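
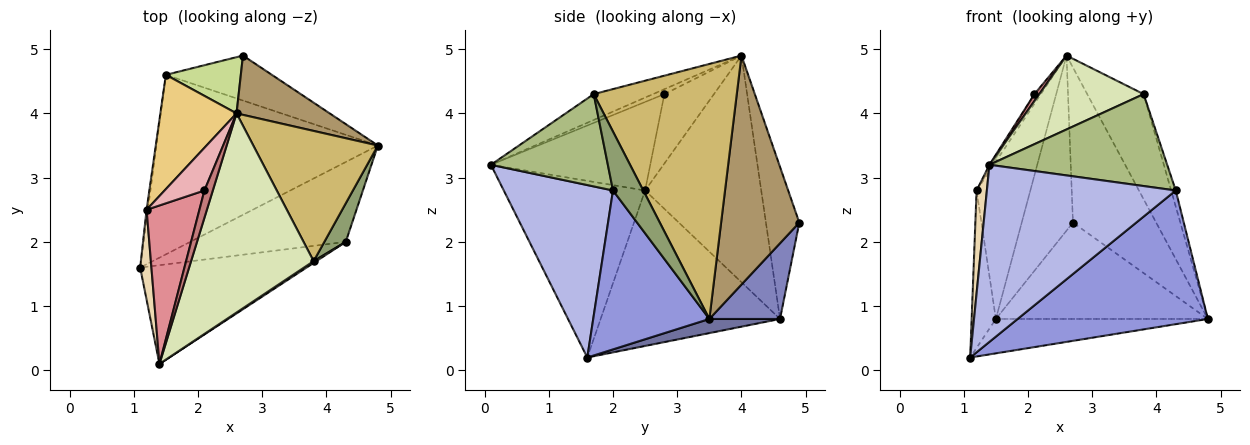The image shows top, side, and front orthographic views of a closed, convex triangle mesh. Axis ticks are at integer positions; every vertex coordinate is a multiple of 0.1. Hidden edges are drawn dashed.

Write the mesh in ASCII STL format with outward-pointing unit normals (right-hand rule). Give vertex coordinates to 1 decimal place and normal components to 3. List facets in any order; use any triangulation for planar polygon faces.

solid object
 facet normal 0.063 0.188 -0.980
  outer loop
   vertex 1.5 4.6 0.8
   vertex 4.8 3.5 0.8
   vertex 1.1 1.6 0.2
  endloop
 endfacet
 facet normal 0.289 0.867 -0.405
  outer loop
   vertex 1.5 4.6 0.8
   vertex 2.7 4.9 2.3
   vertex 4.8 3.5 0.8
  endloop
 endfacet
 facet normal 0.464 -0.760 -0.454
  outer loop
   vertex 4.3 2.0 2.8
   vertex 1.1 1.6 0.2
   vertex 4.8 3.5 0.8
  endloop
 endfacet
 facet normal 0.451 -0.780 -0.435
  outer loop
   vertex 4.3 2.0 2.8
   vertex 1.4 0.1 3.2
   vertex 1.1 1.6 0.2
  endloop
 endfacet
 facet normal 0.930 0.141 0.338
  outer loop
   vertex 4.3 2.0 2.8
   vertex 4.8 3.5 0.8
   vertex 3.8 1.7 4.3
  endloop
 endfacet
 facet normal 0.550 -0.835 0.016
  outer loop
   vertex 4.3 2.0 2.8
   vertex 3.8 1.7 4.3
   vertex 1.4 0.1 3.2
  endloop
 endfacet
 facet normal -0.527 0.809 0.260
  outer loop
   vertex 2.6 4.0 4.9
   vertex 2.7 4.9 2.3
   vertex 1.5 4.6 0.8
  endloop
 endfacet
 facet normal -0.194 -0.341 0.920
  outer loop
   vertex 2.6 4.0 4.9
   vertex 1.4 0.1 3.2
   vertex 3.8 1.7 4.3
  endloop
 endfacet
 facet normal 0.660 0.702 0.268
  outer loop
   vertex 2.6 4.0 4.9
   vertex 4.8 3.5 0.8
   vertex 2.7 4.9 2.3
  endloop
 endfacet
 facet normal 0.847 0.334 0.414
  outer loop
   vertex 2.6 4.0 4.9
   vertex 3.8 1.7 4.3
   vertex 4.8 3.5 0.8
  endloop
 endfacet
 facet normal -0.868 0.402 0.292
  outer loop
   vertex 1.2 2.5 2.8
   vertex 2.6 4.0 4.9
   vertex 1.5 4.6 0.8
  endloop
 endfacet
 facet normal -0.995 -0.072 0.063
  outer loop
   vertex 1.2 2.5 2.8
   vertex 1.1 1.6 0.2
   vertex 1.4 0.1 3.2
  endloop
 endfacet
 facet normal -0.991 0.134 -0.008
  outer loop
   vertex 1.2 2.5 2.8
   vertex 1.5 4.6 0.8
   vertex 1.1 1.6 0.2
  endloop
 endfacet
 facet normal -0.495 -0.215 0.842
  outer loop
   vertex 2.1 2.8 4.3
   vertex 1.4 0.1 3.2
   vertex 2.6 4.0 4.9
  endloop
 endfacet
 facet normal -0.859 0.014 0.512
  outer loop
   vertex 2.1 2.8 4.3
   vertex 1.2 2.5 2.8
   vertex 1.4 0.1 3.2
  endloop
 endfacet
 facet normal -0.862 0.112 0.495
  outer loop
   vertex 2.1 2.8 4.3
   vertex 2.6 4.0 4.9
   vertex 1.2 2.5 2.8
  endloop
 endfacet
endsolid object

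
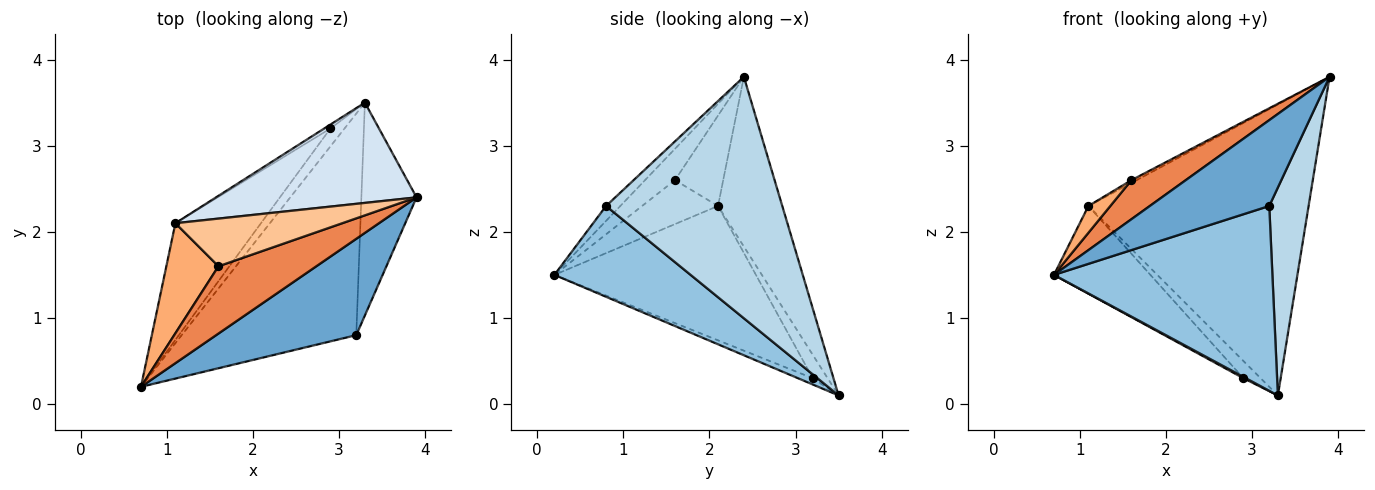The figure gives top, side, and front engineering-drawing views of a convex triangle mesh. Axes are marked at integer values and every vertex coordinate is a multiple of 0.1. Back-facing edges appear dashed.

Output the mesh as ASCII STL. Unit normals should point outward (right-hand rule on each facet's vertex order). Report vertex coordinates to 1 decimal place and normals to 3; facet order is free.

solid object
 facet normal -0.079 -0.663 0.744
  outer loop
   vertex 3.2 0.8 2.3
   vertex 3.9 2.4 3.8
   vertex 0.7 0.2 1.5
  endloop
 endfacet
 facet normal 0.371 -0.595 -0.713
  outer loop
   vertex 3.2 0.8 2.3
   vertex 0.7 0.2 1.5
   vertex 3.3 3.5 0.1
  endloop
 endfacet
 facet normal 0.953 -0.213 -0.218
  outer loop
   vertex 3.2 0.8 2.3
   vertex 3.3 3.5 0.1
   vertex 3.9 2.4 3.8
  endloop
 endfacet
 facet normal -0.266 0.911 0.314
  outer loop
   vertex 1.1 2.1 2.3
   vertex 3.9 2.4 3.8
   vertex 3.3 3.5 0.1
  endloop
 endfacet
 facet normal -0.267 -0.484 0.834
  outer loop
   vertex 1.6 1.6 2.6
   vertex 0.7 0.2 1.5
   vertex 3.9 2.4 3.8
  endloop
 endfacet
 facet normal -0.634 -0.183 0.751
  outer loop
   vertex 1.6 1.6 2.6
   vertex 1.1 2.1 2.3
   vertex 0.7 0.2 1.5
  endloop
 endfacet
 facet normal -0.476 0.051 0.878
  outer loop
   vertex 1.6 1.6 2.6
   vertex 3.9 2.4 3.8
   vertex 1.1 2.1 2.3
  endloop
 endfacet
 facet normal -0.405 -0.068 -0.912
  outer loop
   vertex 2.9 3.2 0.3
   vertex 3.3 3.5 0.1
   vertex 0.7 0.2 1.5
  endloop
 endfacet
 facet normal -0.782 0.374 -0.498
  outer loop
   vertex 2.9 3.2 0.3
   vertex 0.7 0.2 1.5
   vertex 1.1 2.1 2.3
  endloop
 endfacet
 facet normal -0.644 0.746 -0.170
  outer loop
   vertex 2.9 3.2 0.3
   vertex 1.1 2.1 2.3
   vertex 3.3 3.5 0.1
  endloop
 endfacet
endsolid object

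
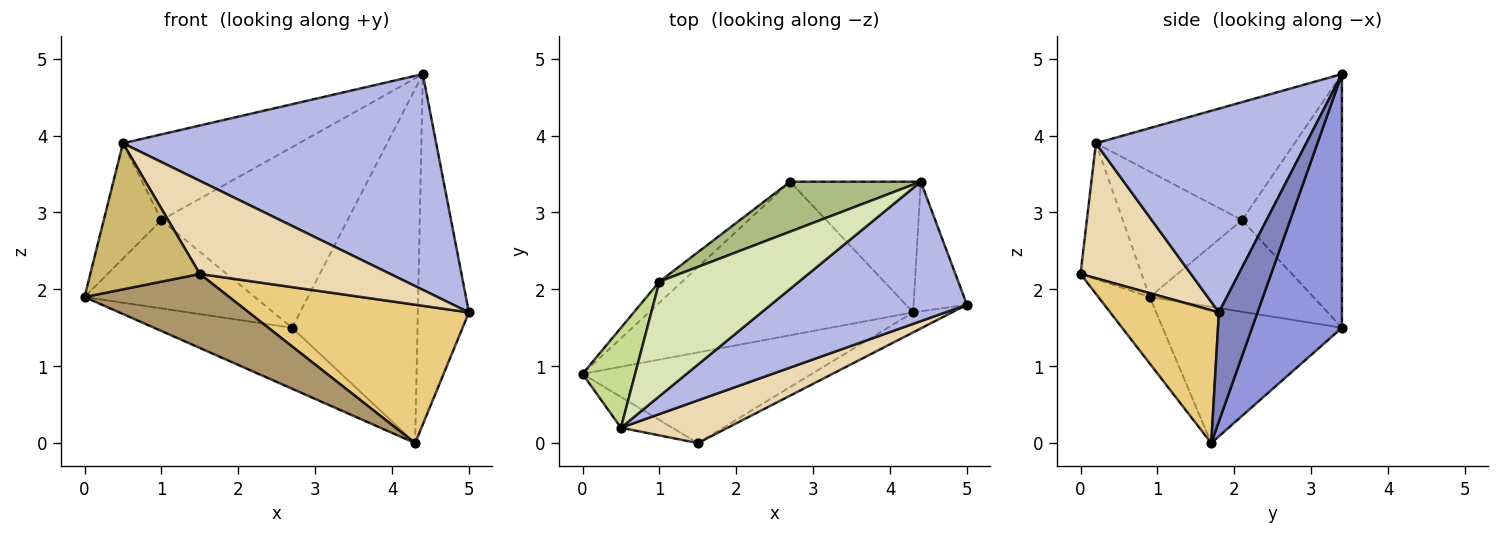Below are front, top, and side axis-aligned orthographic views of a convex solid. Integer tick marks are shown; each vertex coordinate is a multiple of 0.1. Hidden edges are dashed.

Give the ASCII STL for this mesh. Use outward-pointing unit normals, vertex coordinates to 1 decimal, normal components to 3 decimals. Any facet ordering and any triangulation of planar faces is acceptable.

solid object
 facet normal -0.432 0.333 -0.838
  outer loop
   vertex 4.3 1.7 0.0
   vertex 0.0 0.9 1.9
   vertex 2.7 3.4 1.5
  endloop
 endfacet
 facet normal 0.578 0.765 -0.283
  outer loop
   vertex 4.3 1.7 0.0
   vertex 4.4 3.4 4.8
   vertex 5.0 1.8 1.7
  endloop
 endfacet
 facet normal 0.558 0.779 -0.287
  outer loop
   vertex 4.3 1.7 0.0
   vertex 2.7 3.4 1.5
   vertex 4.4 3.4 4.8
  endloop
 endfacet
 facet normal 0.491 -0.732 0.473
  outer loop
   vertex 0.5 0.2 3.9
   vertex 5.0 1.8 1.7
   vertex 4.4 3.4 4.8
  endloop
 endfacet
 facet normal -0.683 0.710 -0.170
  outer loop
   vertex 1.0 2.1 2.9
   vertex 2.7 3.4 1.5
   vertex 0.0 0.9 1.9
  endloop
 endfacet
 facet normal -0.460 0.856 0.237
  outer loop
   vertex 1.0 2.1 2.9
   vertex 4.4 3.4 4.8
   vertex 2.7 3.4 1.5
  endloop
 endfacet
 facet normal -0.842 0.407 0.353
  outer loop
   vertex 1.0 2.1 2.9
   vertex 0.0 0.9 1.9
   vertex 0.5 0.2 3.9
  endloop
 endfacet
 facet normal -0.560 0.496 0.663
  outer loop
   vertex 1.0 2.1 2.9
   vertex 0.5 0.2 3.9
   vertex 4.4 3.4 4.8
  endloop
 endfacet
 facet normal -0.219 -0.617 -0.756
  outer loop
   vertex 1.5 0.0 2.2
   vertex 0.0 0.9 1.9
   vertex 4.3 1.7 0.0
  endloop
 endfacet
 facet normal -0.479 -0.859 -0.181
  outer loop
   vertex 1.5 0.0 2.2
   vertex 0.5 0.2 3.9
   vertex 0.0 0.9 1.9
  endloop
 endfacet
 facet normal 0.439 -0.889 -0.128
  outer loop
   vertex 1.5 0.0 2.2
   vertex 4.3 1.7 0.0
   vertex 5.0 1.8 1.7
  endloop
 endfacet
 facet normal 0.466 -0.804 0.369
  outer loop
   vertex 1.5 0.0 2.2
   vertex 5.0 1.8 1.7
   vertex 0.5 0.2 3.9
  endloop
 endfacet
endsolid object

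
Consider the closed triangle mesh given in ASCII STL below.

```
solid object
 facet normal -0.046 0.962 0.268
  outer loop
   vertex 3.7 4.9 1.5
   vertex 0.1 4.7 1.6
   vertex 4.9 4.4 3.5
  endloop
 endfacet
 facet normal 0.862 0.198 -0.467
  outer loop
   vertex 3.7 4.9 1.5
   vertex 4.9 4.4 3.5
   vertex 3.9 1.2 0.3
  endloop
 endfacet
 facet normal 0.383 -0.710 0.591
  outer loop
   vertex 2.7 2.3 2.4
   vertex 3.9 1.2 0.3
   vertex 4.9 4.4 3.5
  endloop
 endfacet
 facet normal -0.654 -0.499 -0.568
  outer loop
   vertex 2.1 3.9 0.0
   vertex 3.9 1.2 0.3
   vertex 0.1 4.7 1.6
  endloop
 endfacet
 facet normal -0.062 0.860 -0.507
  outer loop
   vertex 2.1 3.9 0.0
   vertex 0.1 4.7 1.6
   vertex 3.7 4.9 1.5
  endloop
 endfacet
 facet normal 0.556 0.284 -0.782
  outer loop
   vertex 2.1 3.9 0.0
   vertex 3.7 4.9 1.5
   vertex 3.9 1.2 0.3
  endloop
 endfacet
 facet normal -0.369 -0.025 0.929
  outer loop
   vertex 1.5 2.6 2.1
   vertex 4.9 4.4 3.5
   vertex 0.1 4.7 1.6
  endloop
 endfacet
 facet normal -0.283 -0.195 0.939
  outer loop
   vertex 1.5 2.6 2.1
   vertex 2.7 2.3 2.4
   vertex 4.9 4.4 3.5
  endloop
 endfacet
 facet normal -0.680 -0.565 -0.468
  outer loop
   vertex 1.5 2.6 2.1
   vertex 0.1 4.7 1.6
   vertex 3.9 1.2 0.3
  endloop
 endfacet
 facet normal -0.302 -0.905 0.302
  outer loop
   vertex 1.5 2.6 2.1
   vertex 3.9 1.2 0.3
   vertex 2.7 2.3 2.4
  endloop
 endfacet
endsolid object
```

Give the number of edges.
15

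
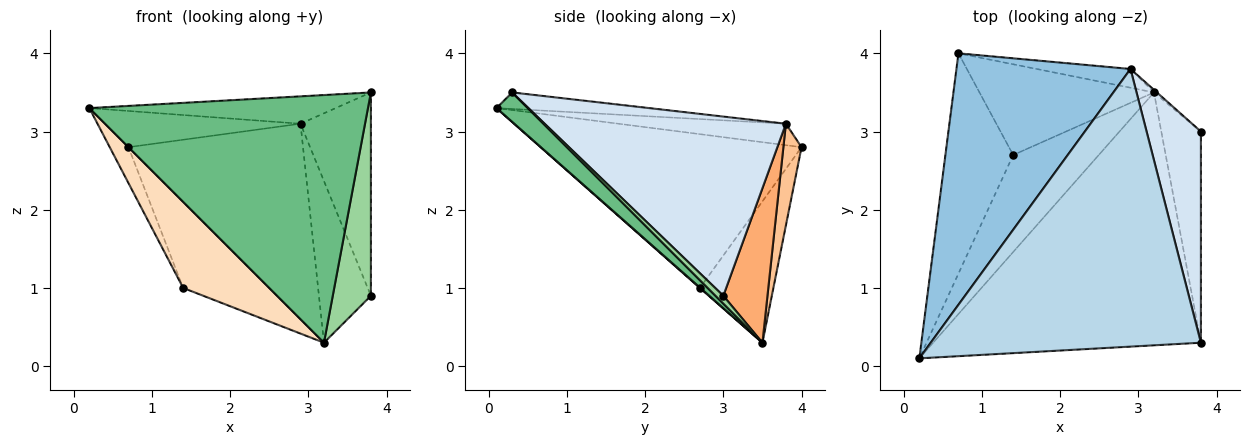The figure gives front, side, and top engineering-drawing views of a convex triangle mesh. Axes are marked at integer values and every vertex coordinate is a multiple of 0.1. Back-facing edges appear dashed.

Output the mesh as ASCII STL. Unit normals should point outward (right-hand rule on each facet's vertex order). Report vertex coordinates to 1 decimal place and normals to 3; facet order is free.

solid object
 facet normal -0.913 0.065 -0.402
  outer loop
   vertex 1.4 2.7 1.0
   vertex 0.2 0.1 3.3
   vertex 0.7 4.0 2.8
  endloop
 endfacet
 facet normal -0.121 0.141 0.983
  outer loop
   vertex 2.9 3.8 3.1
   vertex 0.7 4.0 2.8
   vertex 0.2 0.1 3.3
  endloop
 endfacet
 facet normal -0.061 0.098 0.993
  outer loop
   vertex 2.9 3.8 3.1
   vertex 0.2 0.1 3.3
   vertex 3.8 0.3 3.5
  endloop
 endfacet
 facet normal 0.922 0.269 0.279
  outer loop
   vertex 2.9 3.8 3.1
   vertex 3.8 0.3 3.5
   vertex 3.8 3.0 0.9
  endloop
 endfacet
 facet normal -0.507 0.593 -0.626
  outer loop
   vertex 3.2 3.5 0.3
   vertex 1.4 2.7 1.0
   vertex 0.7 4.0 2.8
  endloop
 endfacet
 facet normal 0.647 0.762 -0.012
  outer loop
   vertex 3.2 3.5 0.3
   vertex 2.9 3.8 3.1
   vertex 3.8 3.0 0.9
  endloop
 endfacet
 facet normal 0.103 0.990 -0.095
  outer loop
   vertex 3.2 3.5 0.3
   vertex 0.7 4.0 2.8
   vertex 2.9 3.8 3.1
  endloop
 endfacet
 facet normal 0.004 -0.664 -0.748
  outer loop
   vertex 3.2 3.5 0.3
   vertex 0.2 0.1 3.3
   vertex 1.4 2.7 1.0
  endloop
 endfacet
 facet normal 0.078 -0.698 -0.712
  outer loop
   vertex 3.2 3.5 0.3
   vertex 3.8 0.3 3.5
   vertex 0.2 0.1 3.3
  endloop
 endfacet
 facet normal 0.141 -0.687 -0.713
  outer loop
   vertex 3.2 3.5 0.3
   vertex 3.8 3.0 0.9
   vertex 3.8 0.3 3.5
  endloop
 endfacet
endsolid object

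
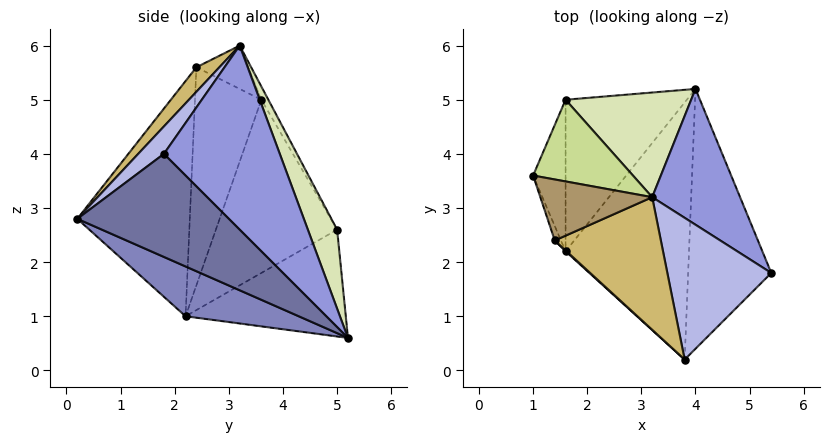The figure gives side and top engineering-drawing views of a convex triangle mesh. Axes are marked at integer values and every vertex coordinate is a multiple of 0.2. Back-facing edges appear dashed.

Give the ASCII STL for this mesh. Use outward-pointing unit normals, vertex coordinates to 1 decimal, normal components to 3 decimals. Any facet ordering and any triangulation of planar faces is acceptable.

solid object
 facet normal 0.744 -0.294 -0.600
  outer loop
   vertex 3.8 0.2 2.8
   vertex 4.0 5.2 0.6
   vertex 5.4 1.8 4.0
  endloop
 endfacet
 facet normal 0.345 -0.390 -0.854
  outer loop
   vertex 1.6 2.2 1.0
   vertex 4.0 5.2 0.6
   vertex 3.8 0.2 2.8
  endloop
 endfacet
 facet normal 0.704 0.626 0.336
  outer loop
   vertex 3.2 3.2 6.0
   vertex 5.4 1.8 4.0
   vertex 4.0 5.2 0.6
  endloop
 endfacet
 facet normal 0.182 -0.700 0.690
  outer loop
   vertex 3.2 3.2 6.0
   vertex 3.8 0.2 2.8
   vertex 5.4 1.8 4.0
  endloop
 endfacet
 facet normal -0.977 0.105 -0.183
  outer loop
   vertex 1.6 5.0 2.6
   vertex 1.6 2.2 1.0
   vertex 1.0 3.6 5.0
  endloop
 endfacet
 facet normal -0.608 0.394 -0.690
  outer loop
   vertex 1.6 5.0 2.6
   vertex 4.0 5.2 0.6
   vertex 1.6 2.2 1.0
  endloop
 endfacet
 facet normal -0.065 0.869 0.491
  outer loop
   vertex 1.6 5.0 2.6
   vertex 1.0 3.6 5.0
   vertex 3.2 3.2 6.0
  endloop
 endfacet
 facet normal 0.231 0.901 0.368
  outer loop
   vertex 1.6 5.0 2.6
   vertex 3.2 3.2 6.0
   vertex 4.0 5.2 0.6
  endloop
 endfacet
 facet normal -0.341 0.327 0.881
  outer loop
   vertex 1.4 2.4 5.6
   vertex 3.2 3.2 6.0
   vertex 1.0 3.6 5.0
  endloop
 endfacet
 facet normal 0.160 -0.705 0.691
  outer loop
   vertex 1.4 2.4 5.6
   vertex 3.8 0.2 2.8
   vertex 3.2 3.2 6.0
  endloop
 endfacet
 facet normal -0.944 -0.328 -0.027
  outer loop
   vertex 1.4 2.4 5.6
   vertex 1.0 3.6 5.0
   vertex 1.6 2.2 1.0
  endloop
 endfacet
 facet normal -0.674 -0.739 0.003
  outer loop
   vertex 1.4 2.4 5.6
   vertex 1.6 2.2 1.0
   vertex 3.8 0.2 2.8
  endloop
 endfacet
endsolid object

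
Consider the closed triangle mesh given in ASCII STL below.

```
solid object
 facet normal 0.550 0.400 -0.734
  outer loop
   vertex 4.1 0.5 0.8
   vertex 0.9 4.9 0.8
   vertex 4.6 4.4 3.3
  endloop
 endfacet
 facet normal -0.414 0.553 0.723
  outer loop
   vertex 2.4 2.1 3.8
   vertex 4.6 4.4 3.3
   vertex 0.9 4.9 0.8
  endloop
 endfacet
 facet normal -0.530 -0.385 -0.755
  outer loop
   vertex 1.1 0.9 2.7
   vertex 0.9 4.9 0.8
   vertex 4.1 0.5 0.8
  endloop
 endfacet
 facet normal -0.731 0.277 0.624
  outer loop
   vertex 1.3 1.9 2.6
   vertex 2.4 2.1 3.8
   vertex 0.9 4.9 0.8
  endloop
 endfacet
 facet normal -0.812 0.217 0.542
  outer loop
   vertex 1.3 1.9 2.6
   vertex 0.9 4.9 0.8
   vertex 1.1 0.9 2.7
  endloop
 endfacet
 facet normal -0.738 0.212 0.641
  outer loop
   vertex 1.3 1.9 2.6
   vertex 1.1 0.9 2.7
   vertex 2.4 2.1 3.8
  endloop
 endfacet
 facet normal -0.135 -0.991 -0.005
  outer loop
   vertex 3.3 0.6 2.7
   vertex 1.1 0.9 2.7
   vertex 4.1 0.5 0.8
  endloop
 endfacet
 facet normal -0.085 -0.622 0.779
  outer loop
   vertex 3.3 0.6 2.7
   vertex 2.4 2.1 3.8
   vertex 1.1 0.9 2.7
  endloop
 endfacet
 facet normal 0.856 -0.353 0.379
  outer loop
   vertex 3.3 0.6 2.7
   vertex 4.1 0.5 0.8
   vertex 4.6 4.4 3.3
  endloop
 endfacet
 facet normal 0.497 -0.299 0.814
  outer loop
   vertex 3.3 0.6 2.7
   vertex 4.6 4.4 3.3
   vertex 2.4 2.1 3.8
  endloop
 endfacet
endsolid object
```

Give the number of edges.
15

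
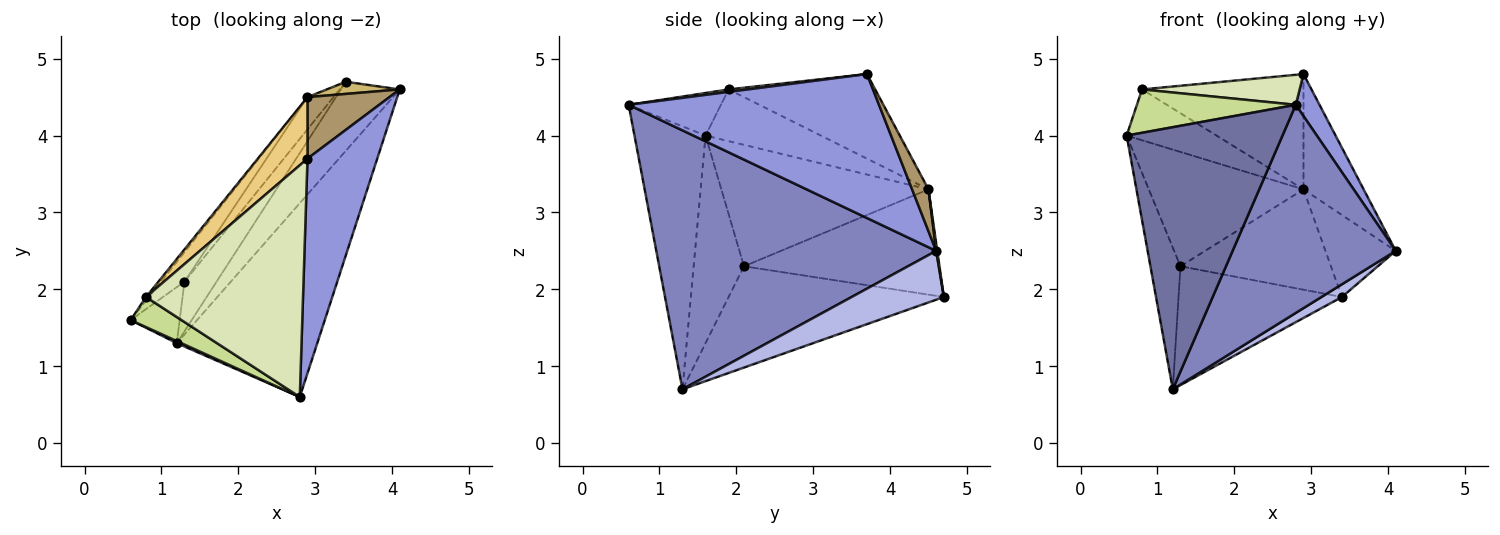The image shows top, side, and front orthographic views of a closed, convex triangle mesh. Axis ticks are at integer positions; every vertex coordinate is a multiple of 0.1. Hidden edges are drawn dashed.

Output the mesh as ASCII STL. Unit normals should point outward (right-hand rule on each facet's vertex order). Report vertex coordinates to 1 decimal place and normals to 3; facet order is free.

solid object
 facet normal -0.415 -0.910 0.007
  outer loop
   vertex 1.2 1.3 0.7
   vertex 2.8 0.6 4.4
   vertex 0.6 1.6 4.0
  endloop
 endfacet
 facet normal 0.782 -0.456 -0.425
  outer loop
   vertex 1.2 1.3 0.7
   vertex 4.1 4.6 2.5
   vertex 2.8 0.6 4.4
  endloop
 endfacet
 facet normal 0.897 -0.085 0.435
  outer loop
   vertex 2.9 3.7 4.8
   vertex 2.8 0.6 4.4
   vertex 4.1 4.6 2.5
  endloop
 endfacet
 facet normal 0.633 -0.141 -0.762
  outer loop
   vertex 3.4 4.7 1.9
   vertex 4.1 4.6 2.5
   vertex 1.2 1.3 0.7
  endloop
 endfacet
 facet normal -0.841 0.503 -0.199
  outer loop
   vertex 1.3 2.1 2.3
   vertex 1.2 1.3 0.7
   vertex 0.6 1.6 4.0
  endloop
 endfacet
 facet normal -0.772 0.586 -0.245
  outer loop
   vertex 1.3 2.1 2.3
   vertex 3.4 4.7 1.9
   vertex 1.2 1.3 0.7
  endloop
 endfacet
 facet normal -0.431 -0.742 0.514
  outer loop
   vertex 0.8 1.9 4.6
   vertex 0.6 1.6 4.0
   vertex 2.8 0.6 4.4
  endloop
 endfacet
 facet normal 0.016 -0.128 0.992
  outer loop
   vertex 0.8 1.9 4.6
   vertex 2.8 0.6 4.4
   vertex 2.9 3.7 4.8
  endloop
 endfacet
 facet normal 0.234 0.858 0.458
  outer loop
   vertex 2.9 4.5 3.3
   vertex 2.9 3.7 4.8
   vertex 4.1 4.6 2.5
  endloop
 endfacet
 facet normal 0.015 0.989 0.147
  outer loop
   vertex 2.9 4.5 3.3
   vertex 4.1 4.6 2.5
   vertex 3.4 4.7 1.9
  endloop
 endfacet
 facet normal -0.625 0.689 0.367
  outer loop
   vertex 2.9 4.5 3.3
   vertex 0.8 1.9 4.6
   vertex 2.9 3.7 4.8
  endloop
 endfacet
 facet normal -0.788 0.614 -0.044
  outer loop
   vertex 2.9 4.5 3.3
   vertex 0.6 1.6 4.0
   vertex 0.8 1.9 4.6
  endloop
 endfacet
 facet normal -0.792 0.591 -0.152
  outer loop
   vertex 2.9 4.5 3.3
   vertex 1.3 2.1 2.3
   vertex 0.6 1.6 4.0
  endloop
 endfacet
 facet normal -0.778 0.599 -0.192
  outer loop
   vertex 2.9 4.5 3.3
   vertex 3.4 4.7 1.9
   vertex 1.3 2.1 2.3
  endloop
 endfacet
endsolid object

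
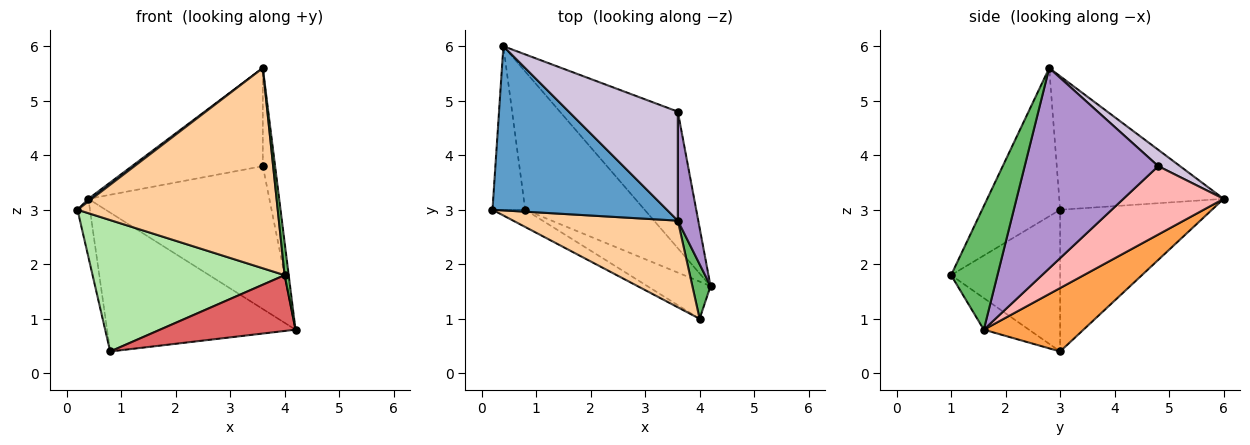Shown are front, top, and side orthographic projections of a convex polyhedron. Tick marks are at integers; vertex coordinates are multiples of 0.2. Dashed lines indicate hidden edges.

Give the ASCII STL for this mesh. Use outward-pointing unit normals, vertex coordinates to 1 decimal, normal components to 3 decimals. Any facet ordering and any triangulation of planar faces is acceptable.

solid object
 facet normal -0.608 -0.012 0.794
  outer loop
   vertex 3.6 2.8 5.6
   vertex 0.4 6.0 3.2
   vertex 0.2 3.0 3.0
  endloop
 endfacet
 facet normal -0.971 0.080 -0.224
  outer loop
   vertex 0.8 3.0 0.4
   vertex 0.2 3.0 3.0
   vertex 0.4 6.0 3.2
  endloop
 endfacet
 facet normal 0.351 0.664 -0.661
  outer loop
   vertex 0.8 3.0 0.4
   vertex 0.4 6.0 3.2
   vertex 4.2 1.6 0.8
  endloop
 endfacet
 facet normal -0.337 -0.864 0.374
  outer loop
   vertex 4.0 1.0 1.8
   vertex 3.6 2.8 5.6
   vertex 0.2 3.0 3.0
  endloop
 endfacet
 facet normal 0.986 -0.087 0.145
  outer loop
   vertex 4.0 1.0 1.8
   vertex 4.2 1.6 0.8
   vertex 3.6 2.8 5.6
  endloop
 endfacet
 facet normal -0.491 -0.864 -0.113
  outer loop
   vertex 4.0 1.0 1.8
   vertex 0.2 3.0 3.0
   vertex 0.8 3.0 0.4
  endloop
 endfacet
 facet normal -0.267 -0.802 -0.535
  outer loop
   vertex 4.0 1.0 1.8
   vertex 0.8 3.0 0.4
   vertex 4.2 1.6 0.8
  endloop
 endfacet
 facet normal 0.372 0.671 -0.641
  outer loop
   vertex 3.6 4.8 3.8
   vertex 4.2 1.6 0.8
   vertex 0.4 6.0 3.2
  endloop
 endfacet
 facet normal 0.991 0.091 0.101
  outer loop
   vertex 3.6 4.8 3.8
   vertex 3.6 2.8 5.6
   vertex 4.2 1.6 0.8
  endloop
 endfacet
 facet normal 0.111 0.665 0.739
  outer loop
   vertex 3.6 4.8 3.8
   vertex 0.4 6.0 3.2
   vertex 3.6 2.8 5.6
  endloop
 endfacet
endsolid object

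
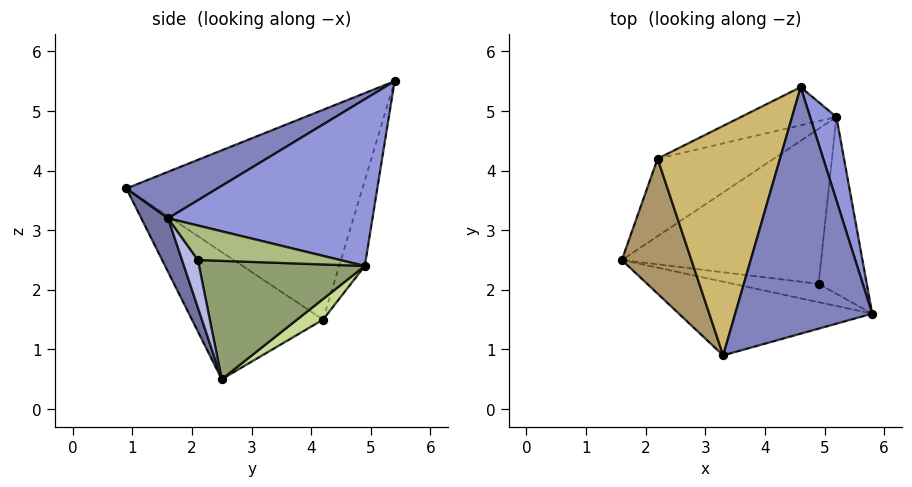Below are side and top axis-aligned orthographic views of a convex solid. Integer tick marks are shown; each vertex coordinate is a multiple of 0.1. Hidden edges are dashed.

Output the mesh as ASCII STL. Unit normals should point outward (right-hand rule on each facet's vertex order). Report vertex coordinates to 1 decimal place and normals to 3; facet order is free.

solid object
 facet normal 0.139 -0.854 -0.501
  outer loop
   vertex 3.3 0.9 3.7
   vertex 1.6 2.5 0.5
   vertex 5.8 1.6 3.2
  endloop
 endfacet
 facet normal 0.291 -0.427 0.856
  outer loop
   vertex 3.3 0.9 3.7
   vertex 5.8 1.6 3.2
   vertex 4.6 5.4 5.5
  endloop
 endfacet
 facet normal 0.965 0.212 0.153
  outer loop
   vertex 5.2 4.9 2.4
   vertex 4.6 5.4 5.5
   vertex 5.8 1.6 3.2
  endloop
 endfacet
 facet normal 0.461 -0.326 -0.825
  outer loop
   vertex 4.9 2.1 2.5
   vertex 5.8 1.6 3.2
   vertex 1.6 2.5 0.5
  endloop
 endfacet
 facet normal 0.509 -0.085 -0.857
  outer loop
   vertex 4.9 2.1 2.5
   vertex 1.6 2.5 0.5
   vertex 5.2 4.9 2.4
  endloop
 endfacet
 facet normal 0.579 -0.091 -0.810
  outer loop
   vertex 4.9 2.1 2.5
   vertex 5.2 4.9 2.4
   vertex 5.8 1.6 3.2
  endloop
 endfacet
 facet normal 0.155 0.460 -0.874
  outer loop
   vertex 2.2 4.2 1.5
   vertex 5.2 4.9 2.4
   vertex 1.6 2.5 0.5
  endloop
 endfacet
 facet normal -0.169 0.967 -0.189
  outer loop
   vertex 2.2 4.2 1.5
   vertex 4.6 5.4 5.5
   vertex 5.2 4.9 2.4
  endloop
 endfacet
 facet normal -0.877 0.027 0.480
  outer loop
   vertex 2.2 4.2 1.5
   vertex 1.6 2.5 0.5
   vertex 3.3 0.9 3.7
  endloop
 endfacet
 facet normal -0.863 0.048 0.503
  outer loop
   vertex 2.2 4.2 1.5
   vertex 3.3 0.9 3.7
   vertex 4.6 5.4 5.5
  endloop
 endfacet
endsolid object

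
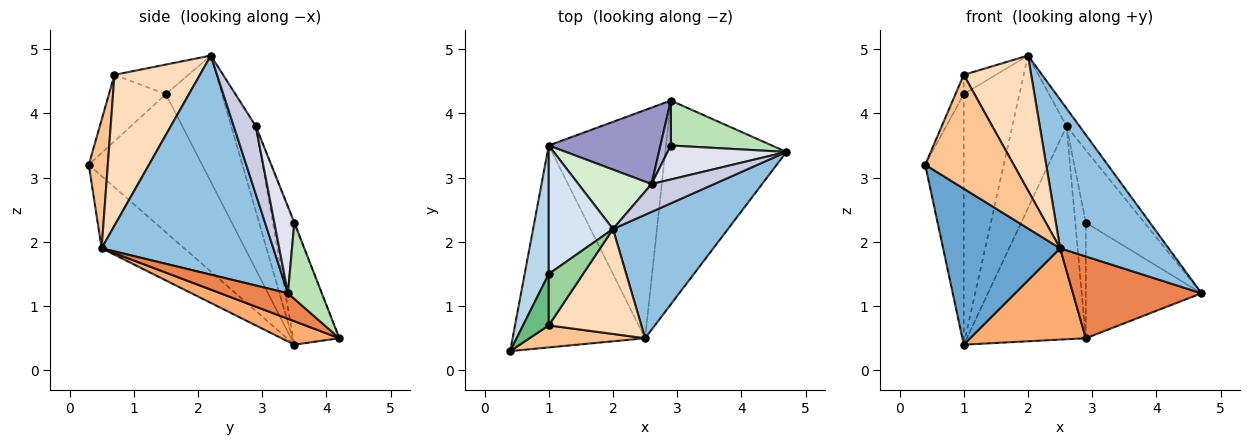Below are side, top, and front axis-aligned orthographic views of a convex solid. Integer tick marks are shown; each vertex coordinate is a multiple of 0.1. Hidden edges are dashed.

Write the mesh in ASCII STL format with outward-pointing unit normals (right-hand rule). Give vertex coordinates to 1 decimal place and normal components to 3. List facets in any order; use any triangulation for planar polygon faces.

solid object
 facet normal -0.396 -0.561 -0.727
  outer loop
   vertex 2.5 0.5 1.9
   vertex 0.4 0.3 3.2
   vertex 1.0 3.5 0.4
  endloop
 endfacet
 facet normal 0.773 -0.488 0.406
  outer loop
   vertex 2.5 0.5 1.9
   vertex 4.7 3.4 1.2
   vertex 2.0 2.2 4.9
  endloop
 endfacet
 facet normal -0.934 0.318 0.163
  outer loop
   vertex 1.0 1.5 4.3
   vertex 1.0 3.5 0.4
   vertex 0.4 0.3 3.2
  endloop
 endfacet
 facet normal -0.668 0.662 0.340
  outer loop
   vertex 1.0 1.5 4.3
   vertex 2.0 2.2 4.9
   vertex 1.0 3.5 0.4
  endloop
 endfacet
 facet normal 0.192 -0.365 -0.911
  outer loop
   vertex 2.9 4.2 0.5
   vertex 4.7 3.4 1.2
   vertex 2.5 0.5 1.9
  endloop
 endfacet
 facet normal 0.183 -0.365 -0.913
  outer loop
   vertex 2.9 4.2 0.5
   vertex 2.5 0.5 1.9
   vertex 1.0 3.5 0.4
  endloop
 endfacet
 facet normal 0.207 -0.961 0.186
  outer loop
   vertex 1.0 0.7 4.6
   vertex 0.4 0.3 3.2
   vertex 2.5 0.5 1.9
  endloop
 endfacet
 facet normal 0.707 -0.558 0.434
  outer loop
   vertex 1.0 0.7 4.6
   vertex 2.5 0.5 1.9
   vertex 2.0 2.2 4.9
  endloop
 endfacet
 facet normal -0.924 0.134 0.358
  outer loop
   vertex 1.0 0.7 4.6
   vertex 1.0 1.5 4.3
   vertex 0.4 0.3 3.2
  endloop
 endfacet
 facet normal -0.628 0.273 0.728
  outer loop
   vertex 1.0 0.7 4.6
   vertex 2.0 2.2 4.9
   vertex 1.0 1.5 4.3
  endloop
 endfacet
 facet normal 0.264 0.899 0.350
  outer loop
   vertex 2.9 3.5 2.3
   vertex 4.7 3.4 1.2
   vertex 2.9 4.2 0.5
  endloop
 endfacet
 facet normal -0.389 0.859 0.334
  outer loop
   vertex 2.6 2.9 3.8
   vertex 1.0 3.5 0.4
   vertex 2.0 2.2 4.9
  endloop
 endfacet
 facet normal -0.343 0.884 0.317
  outer loop
   vertex 2.6 2.9 3.8
   vertex 2.9 4.2 0.5
   vertex 1.0 3.5 0.4
  endloop
 endfacet
 facet normal -0.052 0.931 0.362
  outer loop
   vertex 2.6 2.9 3.8
   vertex 2.9 3.5 2.3
   vertex 2.9 4.2 0.5
  endloop
 endfacet
 facet normal 0.675 0.398 0.621
  outer loop
   vertex 2.6 2.9 3.8
   vertex 2.0 2.2 4.9
   vertex 4.7 3.4 1.2
  endloop
 endfacet
 facet normal 0.296 0.865 0.405
  outer loop
   vertex 2.6 2.9 3.8
   vertex 4.7 3.4 1.2
   vertex 2.9 3.5 2.3
  endloop
 endfacet
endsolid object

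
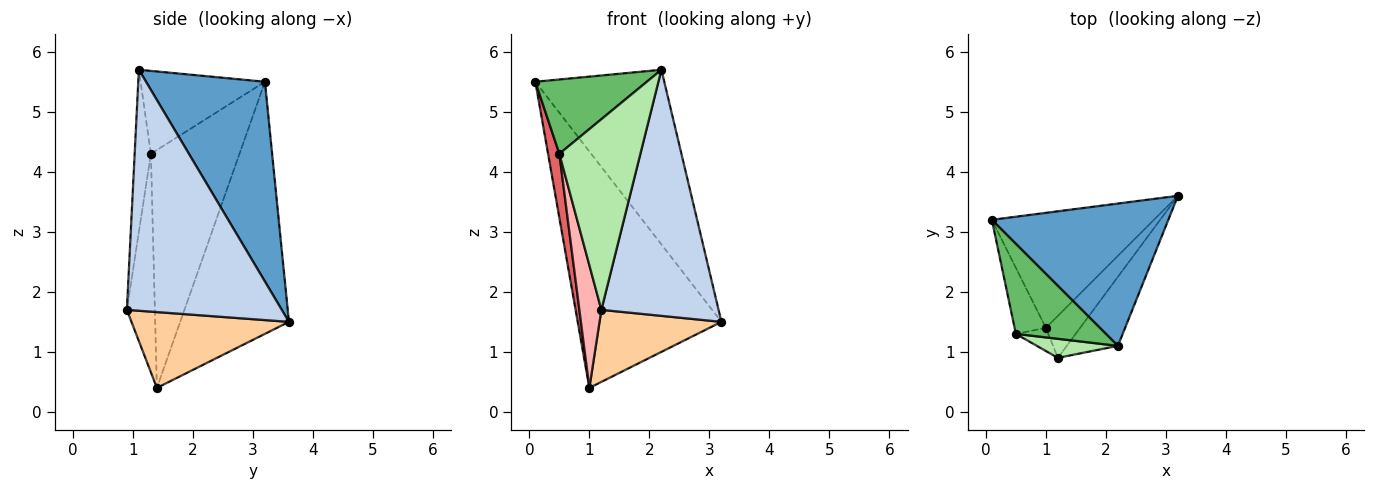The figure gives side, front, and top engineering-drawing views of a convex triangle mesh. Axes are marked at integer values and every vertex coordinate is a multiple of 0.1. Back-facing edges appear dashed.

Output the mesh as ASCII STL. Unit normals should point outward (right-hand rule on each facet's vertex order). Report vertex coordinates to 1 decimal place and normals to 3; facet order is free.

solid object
 facet normal 0.582 0.631 0.514
  outer loop
   vertex 2.2 1.1 5.7
   vertex 3.2 3.6 1.5
   vertex 0.1 3.2 5.5
  endloop
 endfacet
 facet normal 0.786 -0.595 -0.167
  outer loop
   vertex 2.2 1.1 5.7
   vertex 1.2 0.9 1.7
   vertex 3.2 3.6 1.5
  endloop
 endfacet
 facet normal -0.563 0.743 -0.362
  outer loop
   vertex 1.0 1.4 0.4
   vertex 0.1 3.2 5.5
   vertex 3.2 3.6 1.5
  endloop
 endfacet
 facet normal 0.745 -0.577 -0.336
  outer loop
   vertex 1.0 1.4 0.4
   vertex 3.2 3.6 1.5
   vertex 1.2 0.9 1.7
  endloop
 endfacet
 facet normal -0.579 -0.519 0.629
  outer loop
   vertex 0.5 1.3 4.3
   vertex 2.2 1.1 5.7
   vertex 0.1 3.2 5.5
  endloop
 endfacet
 facet normal -0.195 -0.976 0.098
  outer loop
   vertex 0.5 1.3 4.3
   vertex 1.2 0.9 1.7
   vertex 2.2 1.1 5.7
  endloop
 endfacet
 facet normal -0.984 -0.125 -0.129
  outer loop
   vertex 0.5 1.3 4.3
   vertex 0.1 3.2 5.5
   vertex 1.0 1.4 0.4
  endloop
 endfacet
 facet normal -0.781 -0.614 -0.116
  outer loop
   vertex 0.5 1.3 4.3
   vertex 1.0 1.4 0.4
   vertex 1.2 0.9 1.7
  endloop
 endfacet
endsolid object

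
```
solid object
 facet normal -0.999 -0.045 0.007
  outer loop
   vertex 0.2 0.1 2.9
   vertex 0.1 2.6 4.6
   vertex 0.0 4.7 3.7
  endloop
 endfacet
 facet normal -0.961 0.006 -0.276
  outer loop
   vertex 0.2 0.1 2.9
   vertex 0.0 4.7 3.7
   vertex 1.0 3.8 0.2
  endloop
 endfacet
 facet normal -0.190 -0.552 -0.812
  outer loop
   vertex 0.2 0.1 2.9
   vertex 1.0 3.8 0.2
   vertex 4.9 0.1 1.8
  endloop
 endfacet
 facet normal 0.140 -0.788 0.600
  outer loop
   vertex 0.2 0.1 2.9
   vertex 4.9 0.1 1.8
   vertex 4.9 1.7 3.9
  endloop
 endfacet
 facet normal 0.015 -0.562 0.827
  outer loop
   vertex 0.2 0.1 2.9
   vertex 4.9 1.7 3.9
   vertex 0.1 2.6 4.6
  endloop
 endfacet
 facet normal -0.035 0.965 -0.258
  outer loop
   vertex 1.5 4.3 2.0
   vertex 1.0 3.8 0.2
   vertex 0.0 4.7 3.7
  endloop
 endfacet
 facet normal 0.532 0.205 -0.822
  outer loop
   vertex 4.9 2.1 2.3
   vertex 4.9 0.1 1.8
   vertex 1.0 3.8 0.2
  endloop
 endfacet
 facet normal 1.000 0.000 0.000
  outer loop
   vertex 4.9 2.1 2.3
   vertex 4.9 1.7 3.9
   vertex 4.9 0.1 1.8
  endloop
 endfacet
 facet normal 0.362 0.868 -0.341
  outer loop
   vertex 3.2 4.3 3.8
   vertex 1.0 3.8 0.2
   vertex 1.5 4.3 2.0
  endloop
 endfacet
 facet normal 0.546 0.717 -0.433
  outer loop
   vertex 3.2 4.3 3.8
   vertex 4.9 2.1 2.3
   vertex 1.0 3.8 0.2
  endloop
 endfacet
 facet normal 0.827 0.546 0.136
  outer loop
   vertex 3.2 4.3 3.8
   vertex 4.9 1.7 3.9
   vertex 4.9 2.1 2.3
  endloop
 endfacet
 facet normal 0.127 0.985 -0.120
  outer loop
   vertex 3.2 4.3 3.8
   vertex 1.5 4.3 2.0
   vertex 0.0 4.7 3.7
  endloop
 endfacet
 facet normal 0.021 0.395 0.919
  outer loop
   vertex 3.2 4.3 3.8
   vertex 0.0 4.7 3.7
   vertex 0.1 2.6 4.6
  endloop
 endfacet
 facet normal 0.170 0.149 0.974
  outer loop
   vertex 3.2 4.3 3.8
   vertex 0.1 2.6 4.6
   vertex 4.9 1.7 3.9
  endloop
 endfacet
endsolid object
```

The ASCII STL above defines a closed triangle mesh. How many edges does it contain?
21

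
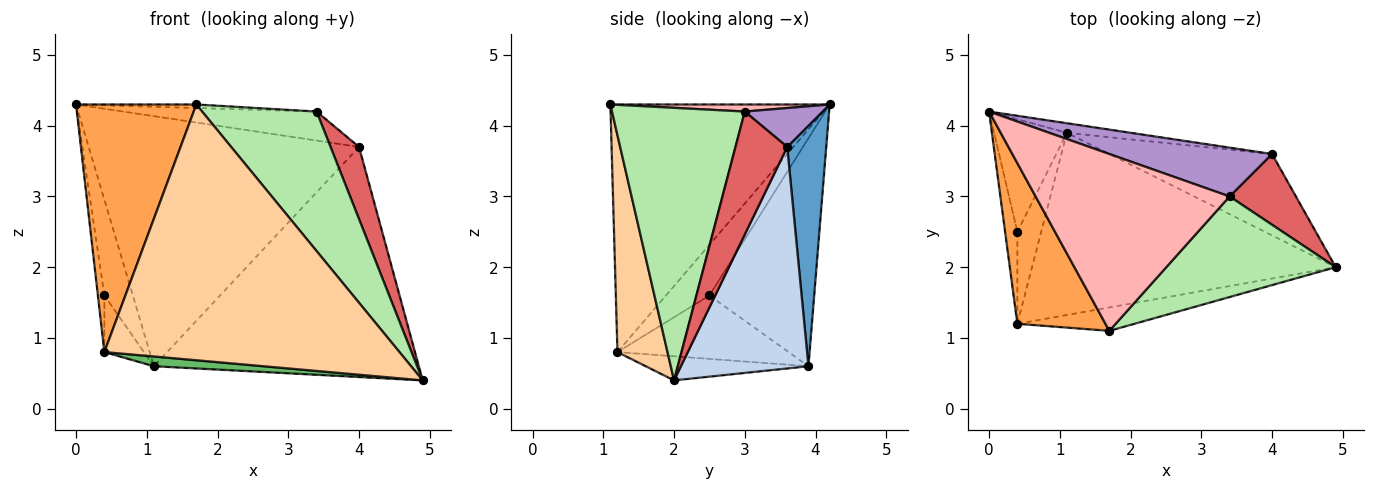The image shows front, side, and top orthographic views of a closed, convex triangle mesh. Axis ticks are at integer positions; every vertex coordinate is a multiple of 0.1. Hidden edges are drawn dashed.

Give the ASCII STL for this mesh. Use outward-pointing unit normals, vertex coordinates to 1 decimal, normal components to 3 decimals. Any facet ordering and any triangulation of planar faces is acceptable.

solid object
 facet normal 0.143 0.989 -0.038
  outer loop
   vertex 4.0 3.6 3.7
   vertex 1.1 3.9 0.6
   vertex 0.0 4.2 4.3
  endloop
 endfacet
 facet normal 0.413 0.859 -0.304
  outer loop
   vertex 4.0 3.6 3.7
   vertex 4.9 2.0 0.4
   vertex 1.1 3.9 0.6
  endloop
 endfacet
 facet normal -0.837 -0.459 0.298
  outer loop
   vertex 0.4 1.2 0.8
   vertex 1.7 1.1 4.3
   vertex 0.0 4.2 4.3
  endloop
 endfacet
 facet normal 0.167 -0.982 -0.090
  outer loop
   vertex 0.4 1.2 0.8
   vertex 4.9 2.0 0.4
   vertex 1.7 1.1 4.3
  endloop
 endfacet
 facet normal -0.079 -0.053 -0.995
  outer loop
   vertex 0.4 1.2 0.8
   vertex 1.1 3.9 0.6
   vertex 4.9 2.0 0.4
  endloop
 endfacet
 facet normal 0.685 -0.591 0.426
  outer loop
   vertex 3.4 3.0 4.2
   vertex 1.7 1.1 4.3
   vertex 4.9 2.0 0.4
  endloop
 endfacet
 facet normal 0.792 -0.436 0.427
  outer loop
   vertex 3.4 3.0 4.2
   vertex 4.9 2.0 0.4
   vertex 4.0 3.6 3.7
  endloop
 endfacet
 facet normal 0.036 0.020 0.999
  outer loop
   vertex 3.4 3.0 4.2
   vertex 0.0 4.2 4.3
   vertex 1.7 1.1 4.3
  endloop
 endfacet
 facet normal 0.201 0.500 0.842
  outer loop
   vertex 3.4 3.0 4.2
   vertex 4.0 3.6 3.7
   vertex 0.0 4.2 4.3
  endloop
 endfacet
 facet normal -0.922 0.251 -0.294
  outer loop
   vertex 0.4 2.5 1.6
   vertex 0.0 4.2 4.3
   vertex 1.1 3.9 0.6
  endloop
 endfacet
 facet normal -0.962 0.143 -0.233
  outer loop
   vertex 0.4 2.5 1.6
   vertex 0.4 1.2 0.8
   vertex 0.0 4.2 4.3
  endloop
 endfacet
 facet normal -0.915 0.212 -0.344
  outer loop
   vertex 0.4 2.5 1.6
   vertex 1.1 3.9 0.6
   vertex 0.4 1.2 0.8
  endloop
 endfacet
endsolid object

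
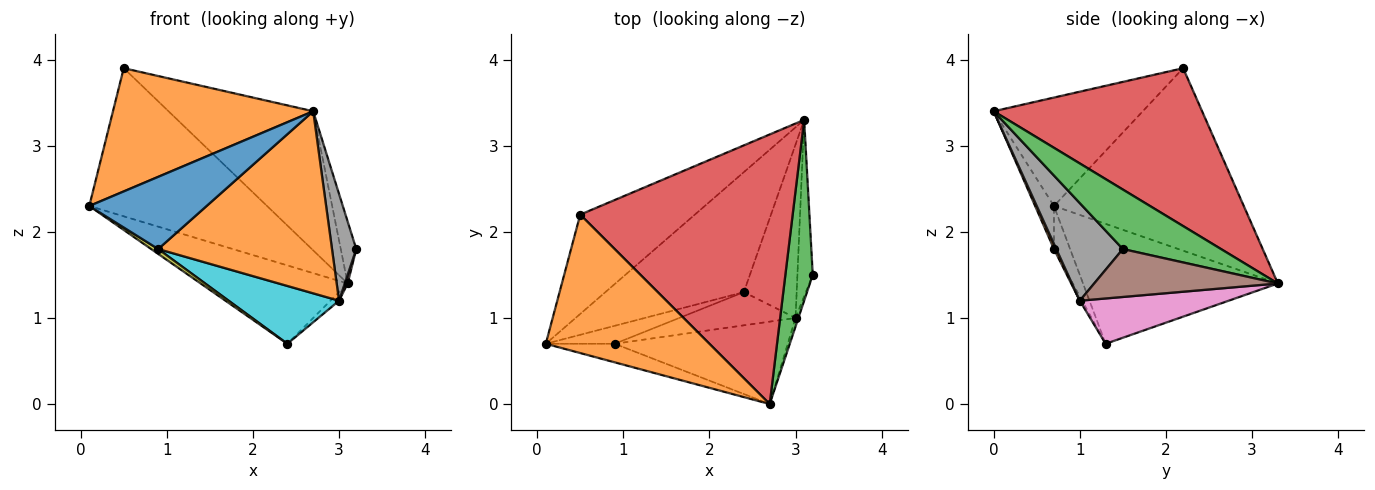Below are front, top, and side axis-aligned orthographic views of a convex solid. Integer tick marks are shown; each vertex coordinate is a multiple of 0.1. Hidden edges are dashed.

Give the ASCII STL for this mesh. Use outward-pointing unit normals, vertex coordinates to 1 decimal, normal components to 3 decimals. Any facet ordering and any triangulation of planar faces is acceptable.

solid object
 facet normal -0.664 0.621 -0.417
  outer loop
   vertex 0.5 2.2 3.9
   vertex 3.1 3.3 1.4
   vertex 0.1 0.7 2.3
  endloop
 endfacet
 facet normal -0.444 -0.596 0.669
  outer loop
   vertex 2.7 0.0 3.4
   vertex 0.5 2.2 3.9
   vertex 0.1 0.7 2.3
  endloop
 endfacet
 facet normal 0.899 0.142 0.414
  outer loop
   vertex 2.7 0.0 3.4
   vertex 3.2 1.5 1.8
   vertex 3.1 3.3 1.4
  endloop
 endfacet
 facet normal 0.551 0.383 0.742
  outer loop
   vertex 2.7 0.0 3.4
   vertex 3.1 3.3 1.4
   vertex 0.5 2.2 3.9
  endloop
 endfacet
 facet normal -0.587 0.443 -0.678
  outer loop
   vertex 2.4 1.3 0.7
   vertex 0.1 0.7 2.3
   vertex 3.1 3.3 1.4
  endloop
 endfacet
 facet normal 0.952 -0.015 -0.305
  outer loop
   vertex 3.0 1.0 1.2
   vertex 3.1 3.3 1.4
   vertex 3.2 1.5 1.8
  endloop
 endfacet
 facet normal 0.651 0.038 -0.758
  outer loop
   vertex 3.0 1.0 1.2
   vertex 2.4 1.3 0.7
   vertex 3.1 3.3 1.4
  endloop
 endfacet
 facet normal 0.939 -0.342 -0.028
  outer loop
   vertex 3.0 1.0 1.2
   vertex 3.2 1.5 1.8
   vertex 2.7 0.0 3.4
  endloop
 endfacet
 facet normal -0.517 -0.224 -0.826
  outer loop
   vertex 0.9 0.7 1.8
   vertex 0.1 0.7 2.3
   vertex 2.4 1.3 0.7
  endloop
 endfacet
 facet normal -0.018 -0.867 -0.498
  outer loop
   vertex 0.9 0.7 1.8
   vertex 2.4 1.3 0.7
   vertex 3.0 1.0 1.2
  endloop
 endfacet
 facet normal -0.154 -0.957 -0.246
  outer loop
   vertex 0.9 0.7 1.8
   vertex 2.7 0.0 3.4
   vertex 0.1 0.7 2.3
  endloop
 endfacet
 facet normal 0.012 -0.911 -0.412
  outer loop
   vertex 0.9 0.7 1.8
   vertex 3.0 1.0 1.2
   vertex 2.7 0.0 3.4
  endloop
 endfacet
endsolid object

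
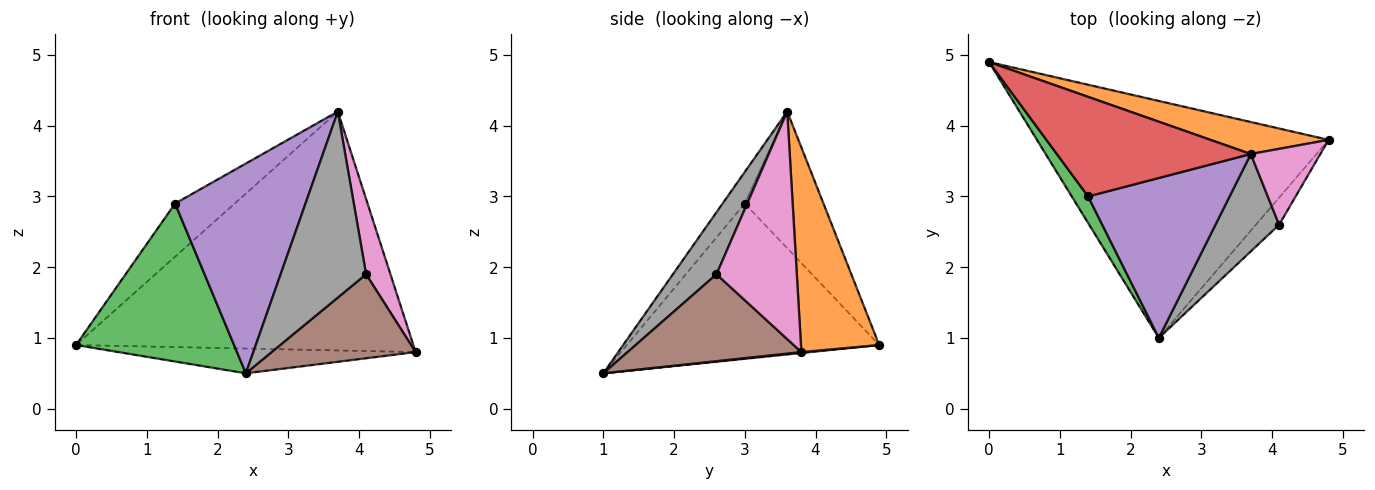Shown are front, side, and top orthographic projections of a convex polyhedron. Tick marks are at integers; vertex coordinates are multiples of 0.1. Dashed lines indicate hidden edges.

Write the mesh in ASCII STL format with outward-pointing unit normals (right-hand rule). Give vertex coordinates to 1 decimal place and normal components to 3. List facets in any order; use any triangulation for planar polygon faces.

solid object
 facet normal 0.003 0.104 -0.995
  outer loop
   vertex 2.4 1.0 0.5
   vertex 0.0 4.9 0.9
   vertex 4.8 3.8 0.8
  endloop
 endfacet
 facet normal 0.224 0.966 0.129
  outer loop
   vertex 3.7 3.6 4.2
   vertex 4.8 3.8 0.8
   vertex 0.0 4.9 0.9
  endloop
 endfacet
 facet normal -0.844 -0.529 0.089
  outer loop
   vertex 1.4 3.0 2.9
   vertex 0.0 4.9 0.9
   vertex 2.4 1.0 0.5
  endloop
 endfacet
 facet normal -0.528 0.400 0.749
  outer loop
   vertex 1.4 3.0 2.9
   vertex 3.7 3.6 4.2
   vertex 0.0 4.9 0.9
  endloop
 endfacet
 facet normal -0.134 -0.788 0.601
  outer loop
   vertex 1.4 3.0 2.9
   vertex 2.4 1.0 0.5
   vertex 3.7 3.6 4.2
  endloop
 endfacet
 facet normal 0.754 -0.625 -0.202
  outer loop
   vertex 4.1 2.6 1.9
   vertex 2.4 1.0 0.5
   vertex 4.8 3.8 0.8
  endloop
 endfacet
 facet normal 0.919 -0.278 0.281
  outer loop
   vertex 4.1 2.6 1.9
   vertex 4.8 3.8 0.8
   vertex 3.7 3.6 4.2
  endloop
 endfacet
 facet normal 0.412 -0.807 0.423
  outer loop
   vertex 4.1 2.6 1.9
   vertex 3.7 3.6 4.2
   vertex 2.4 1.0 0.5
  endloop
 endfacet
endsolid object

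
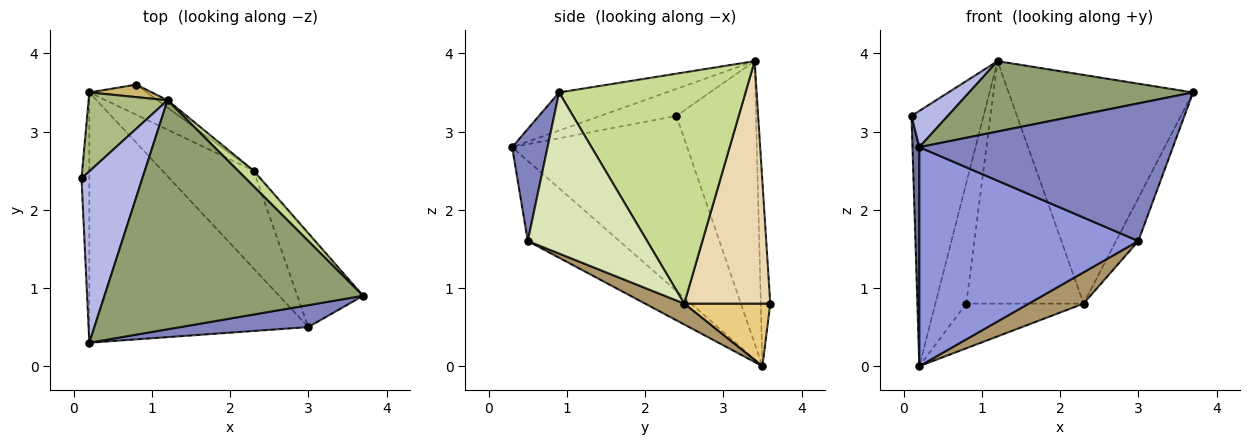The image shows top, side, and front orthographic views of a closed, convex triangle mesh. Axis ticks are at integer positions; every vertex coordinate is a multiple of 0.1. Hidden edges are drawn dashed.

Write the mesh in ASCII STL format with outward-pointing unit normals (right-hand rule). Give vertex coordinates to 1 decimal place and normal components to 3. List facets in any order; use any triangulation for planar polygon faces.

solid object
 facet normal -0.998 -0.039 -0.045
  outer loop
   vertex 0.2 3.5 0.0
   vertex 0.2 0.3 2.8
   vertex 0.1 2.4 3.2
  endloop
 endfacet
 facet normal 0.137 -0.978 0.156
  outer loop
   vertex 3.0 0.5 1.6
   vertex 3.7 0.9 3.5
   vertex 0.2 0.3 2.8
  endloop
 endfacet
 facet normal -0.266 -0.635 -0.726
  outer loop
   vertex 3.0 0.5 1.6
   vertex 0.2 0.3 2.8
   vertex 0.2 3.5 0.0
  endloop
 endfacet
 facet normal -0.398 -0.190 0.897
  outer loop
   vertex 1.2 3.4 3.9
   vertex 0.1 2.4 3.2
   vertex 0.2 0.3 2.8
  endloop
 endfacet
 facet normal -0.139 -0.291 0.947
  outer loop
   vertex 1.2 3.4 3.9
   vertex 0.2 0.3 2.8
   vertex 3.7 0.9 3.5
  endloop
 endfacet
 facet normal -0.726 0.657 0.203
  outer loop
   vertex 1.2 3.4 3.9
   vertex 0.2 3.5 0.0
   vertex 0.1 2.4 3.2
  endloop
 endfacet
 facet normal 0.710 0.702 0.048
  outer loop
   vertex 2.3 2.5 0.8
   vertex 1.2 3.4 3.9
   vertex 3.7 0.9 3.5
  endloop
 endfacet
 facet normal 0.912 0.171 -0.372
  outer loop
   vertex 2.3 2.5 0.8
   vertex 3.7 0.9 3.5
   vertex 3.0 0.5 1.6
  endloop
 endfacet
 facet normal 0.213 -0.298 -0.931
  outer loop
   vertex 2.3 2.5 0.8
   vertex 3.0 0.5 1.6
   vertex 0.2 3.5 0.0
  endloop
 endfacet
 facet normal -0.290 0.952 0.099
  outer loop
   vertex 0.8 3.6 0.8
   vertex 0.2 3.5 0.0
   vertex 1.2 3.4 3.9
  endloop
 endfacet
 facet normal 0.519 0.708 -0.478
  outer loop
   vertex 0.8 3.6 0.8
   vertex 2.3 2.5 0.8
   vertex 0.2 3.5 0.0
  endloop
 endfacet
 facet normal 0.591 0.806 -0.024
  outer loop
   vertex 0.8 3.6 0.8
   vertex 1.2 3.4 3.9
   vertex 2.3 2.5 0.8
  endloop
 endfacet
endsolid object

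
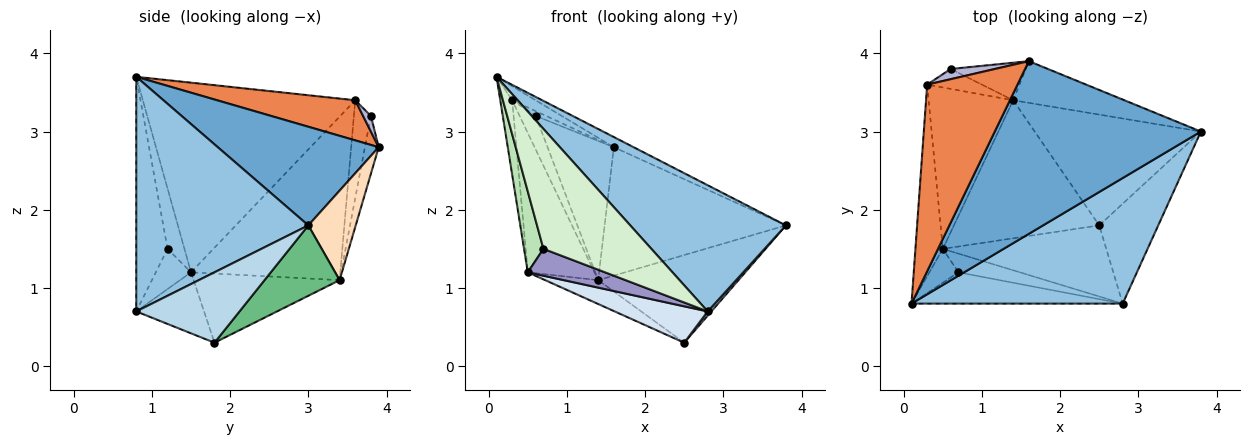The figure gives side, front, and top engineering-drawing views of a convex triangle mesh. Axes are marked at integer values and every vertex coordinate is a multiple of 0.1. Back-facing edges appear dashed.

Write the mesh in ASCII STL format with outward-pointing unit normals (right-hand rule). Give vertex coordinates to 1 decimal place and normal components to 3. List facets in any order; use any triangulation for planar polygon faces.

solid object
 facet normal 0.431 0.053 0.901
  outer loop
   vertex 1.6 3.9 2.8
   vertex 0.1 0.8 3.7
   vertex 3.8 3.0 1.8
  endloop
 endfacet
 facet normal 0.617 -0.558 0.555
  outer loop
   vertex 2.8 0.8 0.7
   vertex 3.8 3.0 1.8
   vertex 0.1 0.8 3.7
  endloop
 endfacet
 facet normal 0.766 -0.027 -0.642
  outer loop
   vertex 2.8 0.8 0.7
   vertex 2.5 1.8 0.3
   vertex 3.8 3.0 1.8
  endloop
 endfacet
 facet normal -0.315 -0.432 -0.845
  outer loop
   vertex 2.8 0.8 0.7
   vertex 0.5 1.5 1.2
   vertex 2.5 1.8 0.3
  endloop
 endfacet
 facet normal 0.405 0.069 0.912
  outer loop
   vertex 0.3 3.6 3.4
   vertex 0.1 0.8 3.7
   vertex 1.6 3.9 2.8
  endloop
 endfacet
 facet normal -0.988 0.055 -0.143
  outer loop
   vertex 0.3 3.6 3.4
   vertex 0.5 1.5 1.2
   vertex 0.1 0.8 3.7
  endloop
 endfacet
 facet normal -0.425 0.154 -0.892
  outer loop
   vertex 1.4 3.4 1.1
   vertex 2.5 1.8 0.3
   vertex 0.5 1.5 1.2
  endloop
 endfacet
 facet normal 0.241 0.923 -0.300
  outer loop
   vertex 1.4 3.4 1.1
   vertex 1.6 3.9 2.8
   vertex 3.8 3.0 1.8
  endloop
 endfacet
 facet normal 0.315 0.589 -0.744
  outer loop
   vertex 1.4 3.4 1.1
   vertex 3.8 3.0 1.8
   vertex 2.5 1.8 0.3
  endloop
 endfacet
 facet normal -0.826 0.369 -0.427
  outer loop
   vertex 1.4 3.4 1.1
   vertex 0.5 1.5 1.2
   vertex 0.3 3.6 3.4
  endloop
 endfacet
 facet normal -0.626 -0.719 -0.302
  outer loop
   vertex 0.7 1.2 1.5
   vertex 0.1 0.8 3.7
   vertex 0.5 1.5 1.2
  endloop
 endfacet
 facet normal -0.270 -0.932 -0.243
  outer loop
   vertex 0.7 1.2 1.5
   vertex 2.8 0.8 0.7
   vertex 0.1 0.8 3.7
  endloop
 endfacet
 facet normal -0.350 -0.769 -0.535
  outer loop
   vertex 0.7 1.2 1.5
   vertex 0.5 1.5 1.2
   vertex 2.8 0.8 0.7
  endloop
 endfacet
 facet normal 0.304 0.406 0.862
  outer loop
   vertex 0.6 3.8 3.2
   vertex 0.3 3.6 3.4
   vertex 1.6 3.9 2.8
  endloop
 endfacet
 facet normal -0.197 0.947 -0.255
  outer loop
   vertex 0.6 3.8 3.2
   vertex 1.6 3.9 2.8
   vertex 1.4 3.4 1.1
  endloop
 endfacet
 facet normal -0.675 0.634 -0.378
  outer loop
   vertex 0.6 3.8 3.2
   vertex 1.4 3.4 1.1
   vertex 0.3 3.6 3.4
  endloop
 endfacet
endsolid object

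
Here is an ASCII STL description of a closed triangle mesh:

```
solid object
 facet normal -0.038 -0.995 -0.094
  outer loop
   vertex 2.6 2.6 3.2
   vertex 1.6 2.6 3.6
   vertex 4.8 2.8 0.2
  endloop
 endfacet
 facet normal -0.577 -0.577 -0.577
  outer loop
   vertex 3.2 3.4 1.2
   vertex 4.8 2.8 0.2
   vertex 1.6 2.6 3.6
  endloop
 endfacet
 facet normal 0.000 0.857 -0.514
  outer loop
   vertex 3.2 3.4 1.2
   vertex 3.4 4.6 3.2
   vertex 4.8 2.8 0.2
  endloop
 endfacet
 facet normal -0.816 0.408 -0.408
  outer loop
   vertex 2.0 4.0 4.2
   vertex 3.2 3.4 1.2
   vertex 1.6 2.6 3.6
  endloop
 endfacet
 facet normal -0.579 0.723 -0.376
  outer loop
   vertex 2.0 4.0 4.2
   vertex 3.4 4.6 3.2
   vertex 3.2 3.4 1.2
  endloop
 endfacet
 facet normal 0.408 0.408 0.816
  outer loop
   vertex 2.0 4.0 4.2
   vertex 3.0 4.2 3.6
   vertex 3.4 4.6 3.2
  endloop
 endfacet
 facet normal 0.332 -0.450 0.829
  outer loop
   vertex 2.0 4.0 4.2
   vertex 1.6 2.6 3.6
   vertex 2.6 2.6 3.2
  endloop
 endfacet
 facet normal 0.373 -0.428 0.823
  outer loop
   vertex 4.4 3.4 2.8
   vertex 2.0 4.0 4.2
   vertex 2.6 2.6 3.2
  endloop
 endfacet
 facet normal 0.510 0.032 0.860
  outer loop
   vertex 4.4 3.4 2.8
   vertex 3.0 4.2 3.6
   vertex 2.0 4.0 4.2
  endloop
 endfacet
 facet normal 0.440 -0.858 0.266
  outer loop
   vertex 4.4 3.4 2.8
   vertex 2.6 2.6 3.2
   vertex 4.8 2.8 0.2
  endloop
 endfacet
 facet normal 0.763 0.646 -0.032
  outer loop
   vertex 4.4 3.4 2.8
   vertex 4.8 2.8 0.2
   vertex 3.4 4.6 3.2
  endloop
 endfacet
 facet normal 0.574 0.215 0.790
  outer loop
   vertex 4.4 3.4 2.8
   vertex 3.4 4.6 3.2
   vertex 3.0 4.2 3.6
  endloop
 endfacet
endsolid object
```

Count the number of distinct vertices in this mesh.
8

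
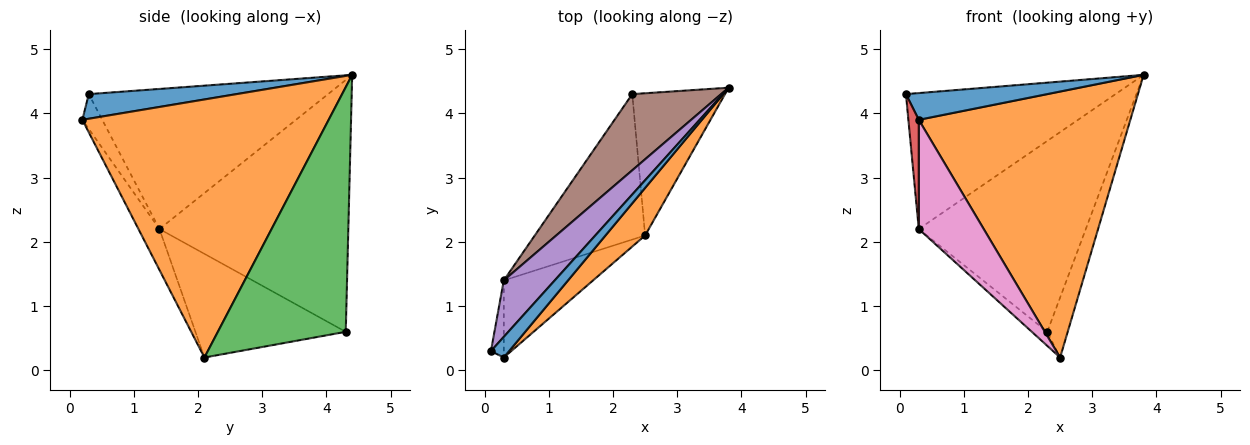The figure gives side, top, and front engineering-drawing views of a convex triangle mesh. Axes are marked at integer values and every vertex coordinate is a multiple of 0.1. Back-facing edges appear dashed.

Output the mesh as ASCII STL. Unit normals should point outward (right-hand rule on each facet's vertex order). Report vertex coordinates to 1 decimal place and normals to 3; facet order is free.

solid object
 facet normal 0.637 -0.610 0.471
  outer loop
   vertex 0.3 0.2 3.9
   vertex 3.8 4.4 4.6
   vertex 0.1 0.3 4.3
  endloop
 endfacet
 facet normal 0.753 -0.647 0.116
  outer loop
   vertex 0.3 0.2 3.9
   vertex 2.5 2.1 0.2
   vertex 3.8 4.4 4.6
  endloop
 endfacet
 facet normal 0.925 0.148 -0.351
  outer loop
   vertex 2.3 4.3 0.6
   vertex 3.8 4.4 4.6
   vertex 2.5 2.1 0.2
  endloop
 endfacet
 facet normal -0.842 -0.441 -0.311
  outer loop
   vertex 0.3 1.4 2.2
   vertex 0.3 0.2 3.9
   vertex 0.1 0.3 4.3
  endloop
 endfacet
 facet normal -0.726 0.636 0.264
  outer loop
   vertex 0.3 1.4 2.2
   vertex 0.1 0.3 4.3
   vertex 3.8 4.4 4.6
  endloop
 endfacet
 facet normal -0.724 0.640 0.256
  outer loop
   vertex 0.3 1.4 2.2
   vertex 3.8 4.4 4.6
   vertex 2.3 4.3 0.6
  endloop
 endfacet
 facet normal -0.256 -0.790 -0.558
  outer loop
   vertex 0.3 1.4 2.2
   vertex 2.5 2.1 0.2
   vertex 0.3 0.2 3.9
  endloop
 endfacet
 facet normal -0.683 0.070 -0.727
  outer loop
   vertex 0.3 1.4 2.2
   vertex 2.3 4.3 0.6
   vertex 2.5 2.1 0.2
  endloop
 endfacet
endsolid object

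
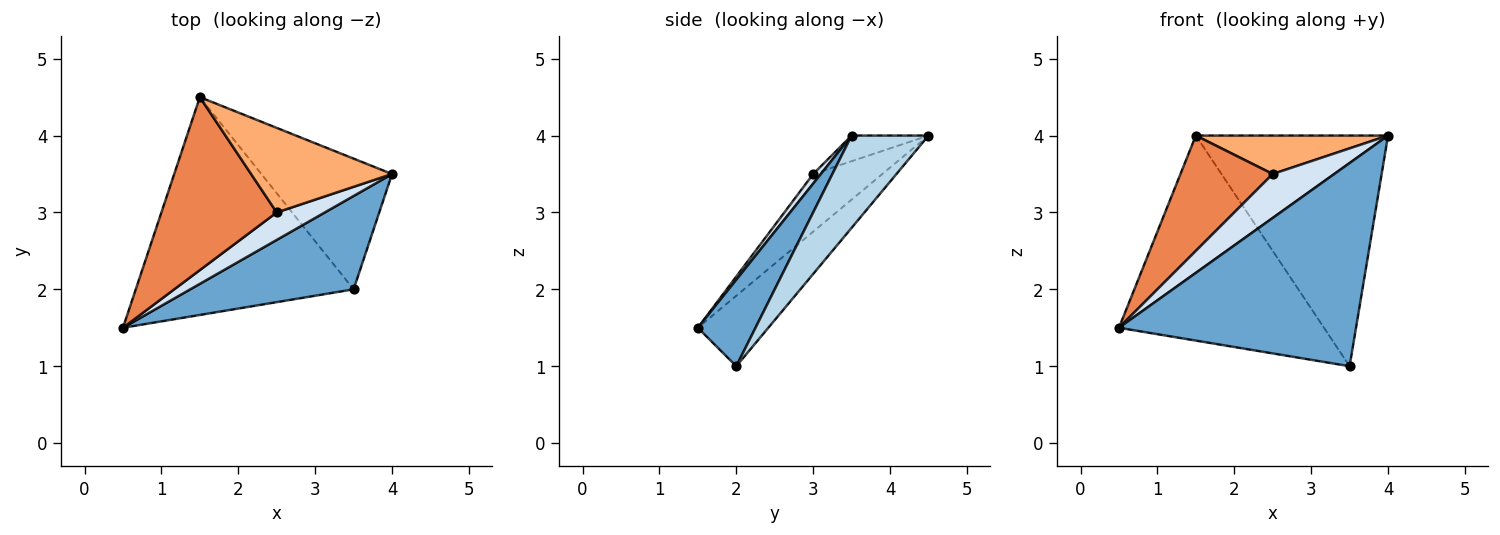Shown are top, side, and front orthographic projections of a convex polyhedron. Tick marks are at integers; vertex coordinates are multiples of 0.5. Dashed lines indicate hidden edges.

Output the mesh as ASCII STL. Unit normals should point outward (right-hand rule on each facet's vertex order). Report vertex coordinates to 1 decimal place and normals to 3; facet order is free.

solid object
 facet normal 0.216 -0.887 0.408
  outer loop
   vertex 3.5 2.0 1.0
   vertex 4.0 3.5 4.0
   vertex 0.5 1.5 1.5
  endloop
 endfacet
 facet normal -0.229 0.667 -0.709
  outer loop
   vertex 3.5 2.0 1.0
   vertex 0.5 1.5 1.5
   vertex 1.5 4.5 4.0
  endloop
 endfacet
 facet normal 0.329 0.822 -0.466
  outer loop
   vertex 3.5 2.0 1.0
   vertex 1.5 4.5 4.0
   vertex 4.0 3.5 4.0
  endloop
 endfacet
 facet normal 0.105 -0.843 0.527
  outer loop
   vertex 2.5 3.0 3.5
   vertex 0.5 1.5 1.5
   vertex 4.0 3.5 4.0
  endloop
 endfacet
 facet normal -0.384 -0.512 0.768
  outer loop
   vertex 2.5 3.0 3.5
   vertex 1.5 4.5 4.0
   vertex 0.5 1.5 1.5
  endloop
 endfacet
 facet normal -0.163 -0.408 0.898
  outer loop
   vertex 2.5 3.0 3.5
   vertex 4.0 3.5 4.0
   vertex 1.5 4.5 4.0
  endloop
 endfacet
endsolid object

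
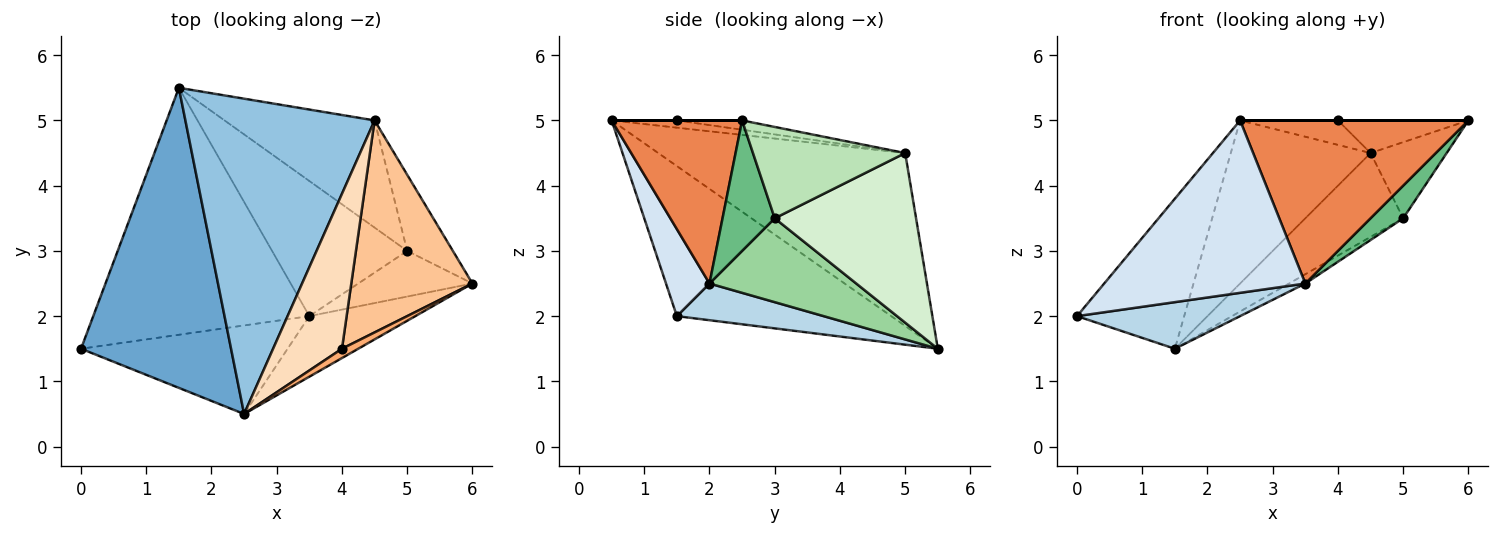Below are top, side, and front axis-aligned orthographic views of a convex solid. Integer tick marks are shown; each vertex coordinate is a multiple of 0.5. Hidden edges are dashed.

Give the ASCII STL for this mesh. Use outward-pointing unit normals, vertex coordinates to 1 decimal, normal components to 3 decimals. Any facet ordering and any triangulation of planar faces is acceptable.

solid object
 facet normal -0.667 0.333 0.667
  outer loop
   vertex 2.5 0.5 5.0
   vertex 1.5 5.5 1.5
   vertex 0.0 1.5 2.0
  endloop
 endfacet
 facet normal -0.630 0.357 0.690
  outer loop
   vertex 4.5 5.0 4.5
   vertex 1.5 5.5 1.5
   vertex 2.5 0.5 5.0
  endloop
 endfacet
 facet normal 0.165 -0.183 -0.969
  outer loop
   vertex 3.5 2.0 2.5
   vertex 0.0 1.5 2.0
   vertex 1.5 5.5 1.5
  endloop
 endfacet
 facet normal 0.189 -0.874 -0.449
  outer loop
   vertex 3.5 2.0 2.5
   vertex 2.5 0.5 5.0
   vertex 0.0 1.5 2.0
  endloop
 endfacet
 facet normal 0.472 -0.826 -0.307
  outer loop
   vertex 3.5 2.0 2.5
   vertex 6.0 2.5 5.0
   vertex 2.5 0.5 5.0
  endloop
 endfacet
 facet normal 0.000 0.000 1.000
  outer loop
   vertex 4.0 1.5 5.0
   vertex 2.5 0.5 5.0
   vertex 6.0 2.5 5.0
  endloop
 endfacet
 facet normal -0.076 0.152 0.986
  outer loop
   vertex 4.0 1.5 5.0
   vertex 6.0 2.5 5.0
   vertex 4.5 5.0 4.5
  endloop
 endfacet
 facet normal -0.103 0.155 0.982
  outer loop
   vertex 4.0 1.5 5.0
   vertex 4.5 5.0 4.5
   vertex 2.5 0.5 5.0
  endloop
 endfacet
 facet normal 0.681 -0.426 -0.596
  outer loop
   vertex 5.0 3.0 3.5
   vertex 6.0 2.5 5.0
   vertex 3.5 2.0 2.5
  endloop
 endfacet
 facet normal 0.526 0.058 -0.848
  outer loop
   vertex 5.0 3.0 3.5
   vertex 3.5 2.0 2.5
   vertex 1.5 5.5 1.5
  endloop
 endfacet
 facet normal 0.816 0.408 -0.408
  outer loop
   vertex 5.0 3.0 3.5
   vertex 4.5 5.0 4.5
   vertex 6.0 2.5 5.0
  endloop
 endfacet
 facet normal 0.665 0.460 -0.588
  outer loop
   vertex 5.0 3.0 3.5
   vertex 1.5 5.5 1.5
   vertex 4.5 5.0 4.5
  endloop
 endfacet
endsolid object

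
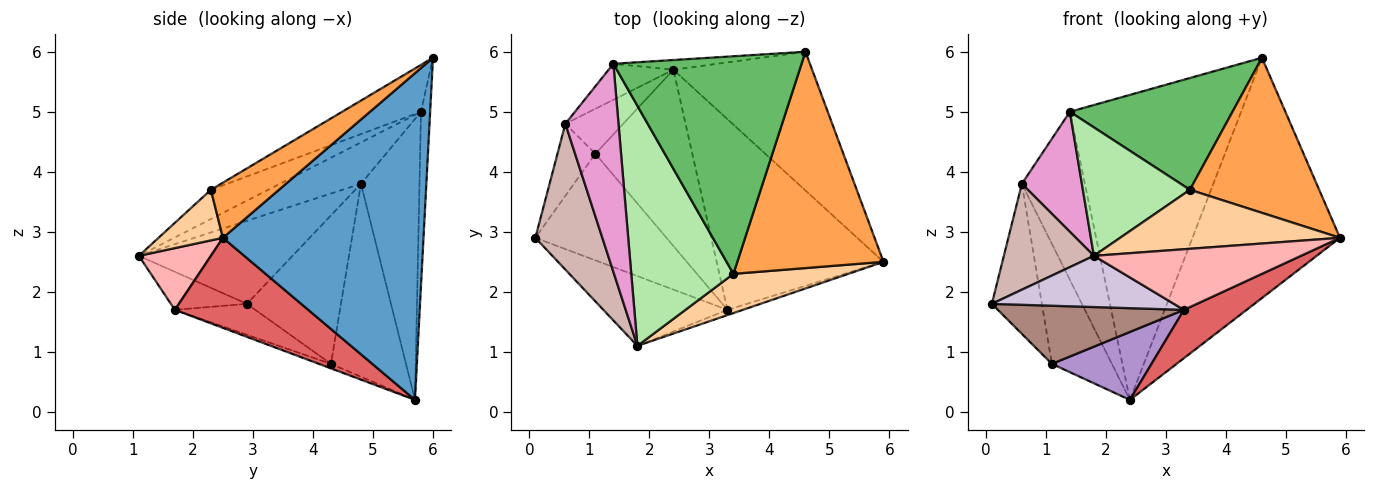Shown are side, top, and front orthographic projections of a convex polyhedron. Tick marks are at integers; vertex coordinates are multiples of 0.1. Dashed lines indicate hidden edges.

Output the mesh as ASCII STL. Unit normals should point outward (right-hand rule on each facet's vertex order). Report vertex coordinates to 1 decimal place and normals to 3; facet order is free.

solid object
 facet normal 0.762 0.561 -0.324
  outer loop
   vertex 2.4 5.7 0.2
   vertex 4.6 6.0 5.9
   vertex 5.9 2.5 2.9
  endloop
 endfacet
 facet normal -0.053 0.998 -0.032
  outer loop
   vertex 1.4 5.8 5.0
   vertex 4.6 6.0 5.9
   vertex 2.4 5.7 0.2
  endloop
 endfacet
 facet normal 0.293 -0.557 0.777
  outer loop
   vertex 3.4 2.3 3.7
   vertex 5.9 2.5 2.9
   vertex 4.6 6.0 5.9
  endloop
 endfacet
 facet normal 0.237 -0.809 0.538
  outer loop
   vertex 3.4 2.3 3.7
   vertex 1.8 1.1 2.6
   vertex 5.9 2.5 2.9
  endloop
 endfacet
 facet normal -0.216 -0.446 0.868
  outer loop
   vertex 3.4 2.3 3.7
   vertex 4.6 6.0 5.9
   vertex 1.4 5.8 5.0
  endloop
 endfacet
 facet normal -0.245 -0.457 0.855
  outer loop
   vertex 3.4 2.3 3.7
   vertex 1.4 5.8 5.0
   vertex 1.8 1.1 2.6
  endloop
 endfacet
 facet normal 0.463 -0.218 -0.859
  outer loop
   vertex 3.3 1.7 1.7
   vertex 2.4 5.7 0.2
   vertex 5.9 2.5 2.9
  endloop
 endfacet
 facet normal 0.327 -0.941 -0.082
  outer loop
   vertex 3.3 1.7 1.7
   vertex 5.9 2.5 2.9
   vertex 1.8 1.1 2.6
  endloop
 endfacet
 facet normal -0.043 -0.359 -0.932
  outer loop
   vertex 3.3 1.7 1.7
   vertex 1.1 4.3 0.8
   vertex 2.4 5.7 0.2
  endloop
 endfacet
 facet normal -0.240 -0.574 -0.783
  outer loop
   vertex 3.3 1.7 1.7
   vertex 1.8 1.1 2.6
   vertex 0.1 2.9 1.8
  endloop
 endfacet
 facet normal -0.203 -0.469 -0.860
  outer loop
   vertex 3.3 1.7 1.7
   vertex 0.1 2.9 1.8
   vertex 1.1 4.3 0.8
  endloop
 endfacet
 facet normal -0.708 -0.415 0.571
  outer loop
   vertex 0.6 4.8 3.8
   vertex 0.1 2.9 1.8
   vertex 1.8 1.1 2.6
  endloop
 endfacet
 facet normal -0.559 -0.414 0.718
  outer loop
   vertex 0.6 4.8 3.8
   vertex 1.8 1.1 2.6
   vertex 1.4 5.8 5.0
  endloop
 endfacet
 facet normal -0.861 0.458 -0.220
  outer loop
   vertex 0.6 4.8 3.8
   vertex 1.1 4.3 0.8
   vertex 0.1 2.9 1.8
  endloop
 endfacet
 facet normal -0.672 0.724 -0.155
  outer loop
   vertex 0.6 4.8 3.8
   vertex 1.4 5.8 5.0
   vertex 2.4 5.7 0.2
  endloop
 endfacet
 facet normal -0.760 0.608 -0.228
  outer loop
   vertex 0.6 4.8 3.8
   vertex 2.4 5.7 0.2
   vertex 1.1 4.3 0.8
  endloop
 endfacet
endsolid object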